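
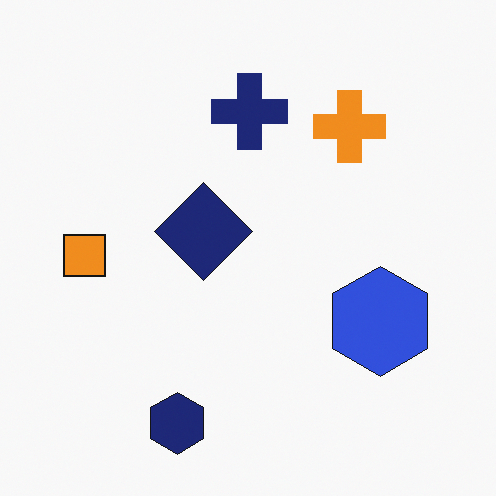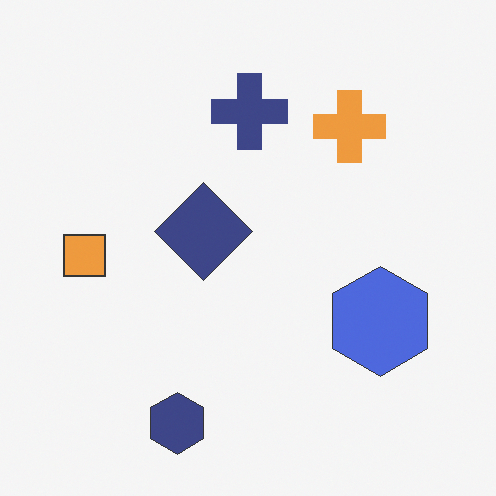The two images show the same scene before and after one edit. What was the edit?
Given slightly reduced contrast.

Tones are pushed toward mid-grey across the whole image — a global contrast change.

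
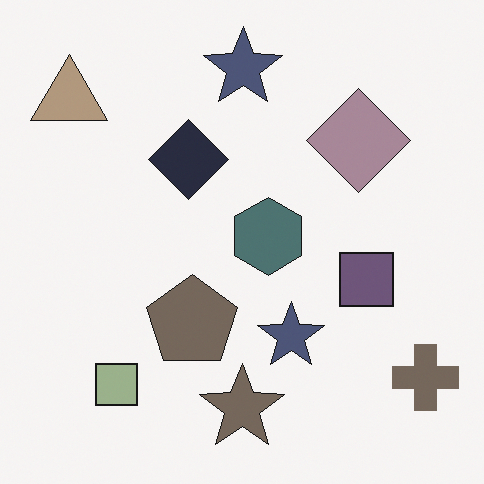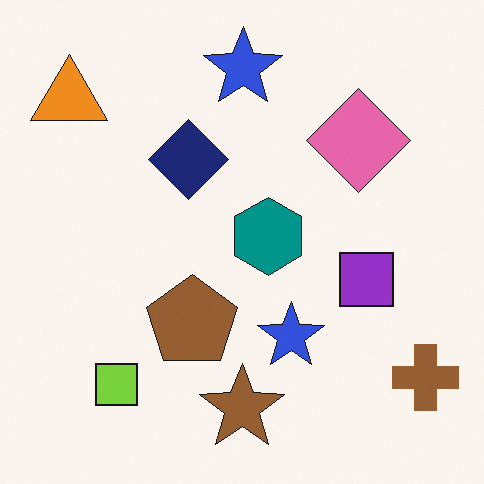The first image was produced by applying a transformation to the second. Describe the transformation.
The first image is the second made much more muted (saturation change).

All colors are more muted and greyish — a global saturation change.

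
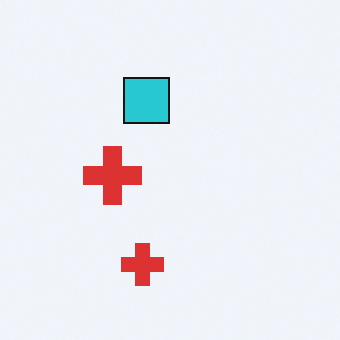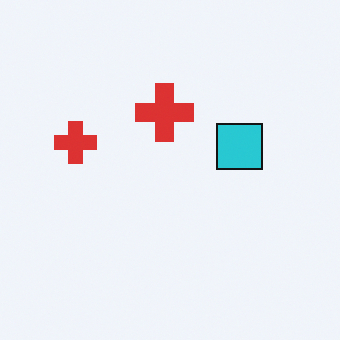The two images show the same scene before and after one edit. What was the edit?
The second image is the first rotated 90° clockwise.

The cyan square sits in the top of the first image and the right of the second — consistent with a whole-image 90° clockwise rotation.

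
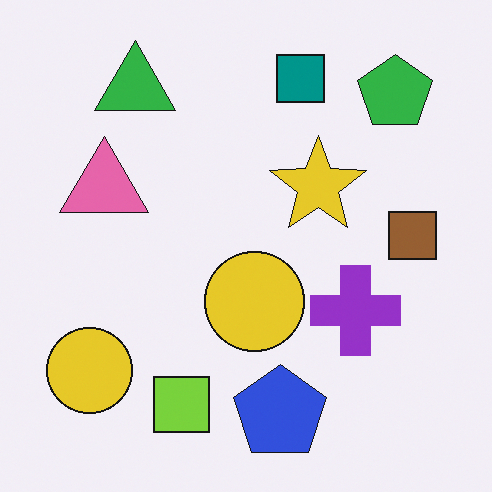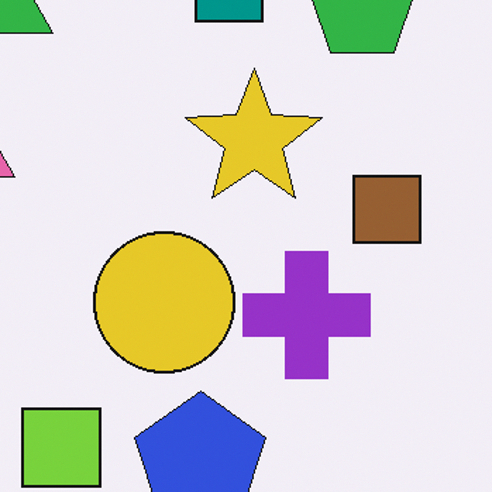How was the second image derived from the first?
The second image is the first cropped to a modestly smaller region and rescaled.

The visible shapes are larger and the field of view is narrower; shapes near the original edges may be partly or wholly outside the frame — a crop-and-rescale.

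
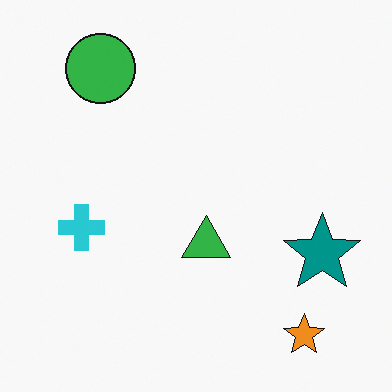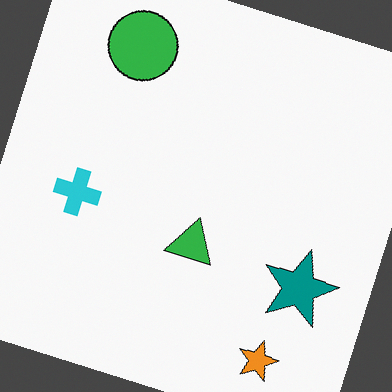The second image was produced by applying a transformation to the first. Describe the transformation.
The image was rotated clockwise by a moderate amount.

Every shape is tilted by the same angle and the image corners show triangular fill wedges — a whole-image rotation by a non-right angle.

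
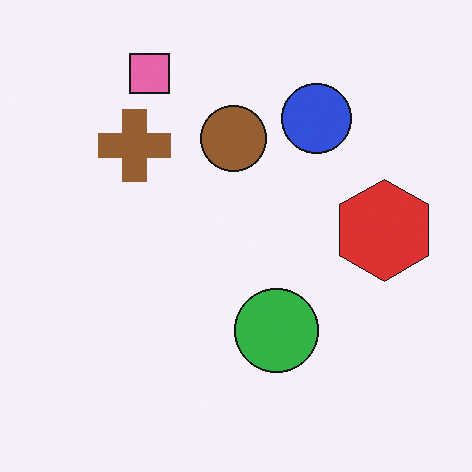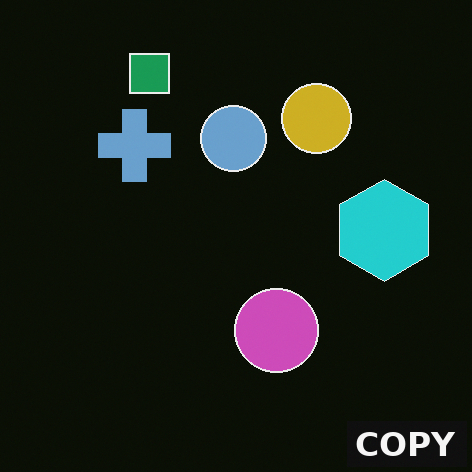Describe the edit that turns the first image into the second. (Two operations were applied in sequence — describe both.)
The transformation is: color-inverted (negative), then watermarked with the text "COPY" in the lower-right corner.

The light background has become dark and every shape's color is its complement — a photographic negative. A dark label reading "COPY" appears in the lower-right corner.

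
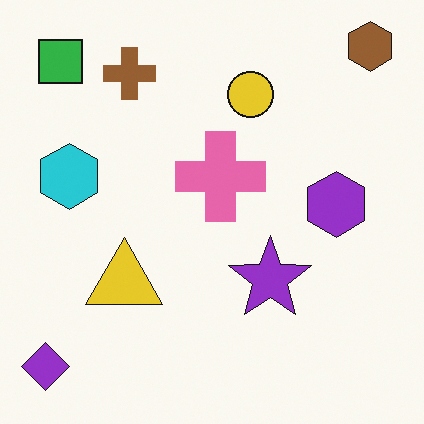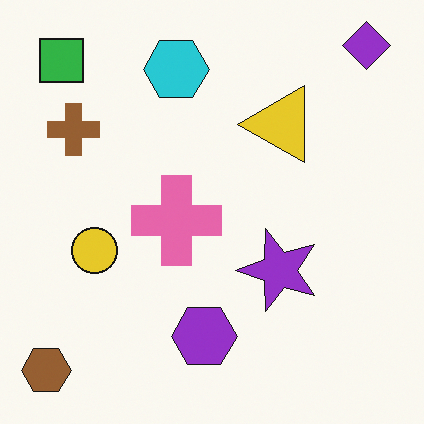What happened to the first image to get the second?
This is the original image transposed (reflected across the top-left ↔ bottom-right diagonal).

Shapes have swapped their row and column positions — what was in the top-right is now in the bottom-left — a diagonal reflection.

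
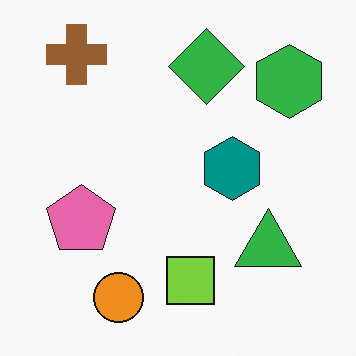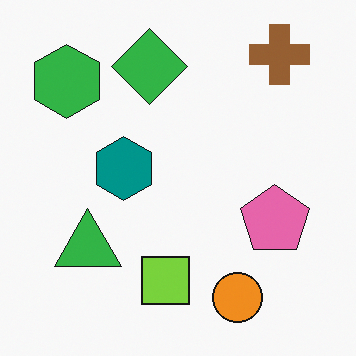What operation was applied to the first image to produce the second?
It was flipped horizontally (left ↔ right).

The green hexagon is in the top-right of the first image and the top-left of the second — shapes on opposite sides of the vertical midline have swapped in a mirror flip.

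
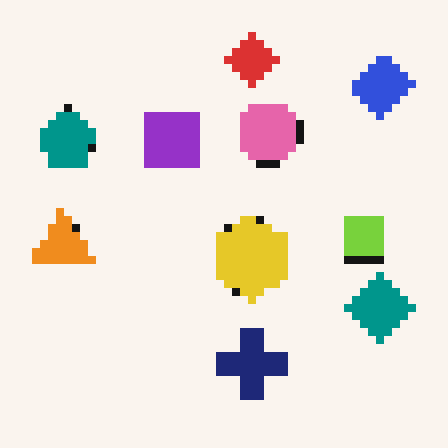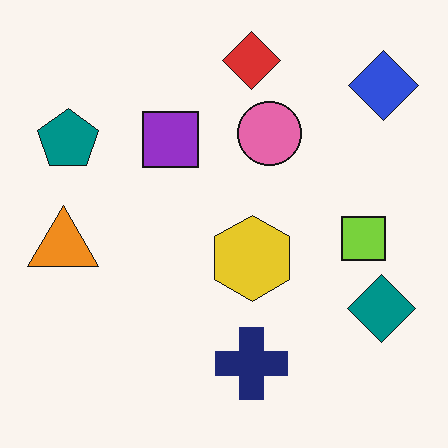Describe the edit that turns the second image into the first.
It was pixelated into visible square blocks.

Shapes are reduced to large square blocks; fine edges and outlines are lost — a downscale-then-upscale (mosaic) effect.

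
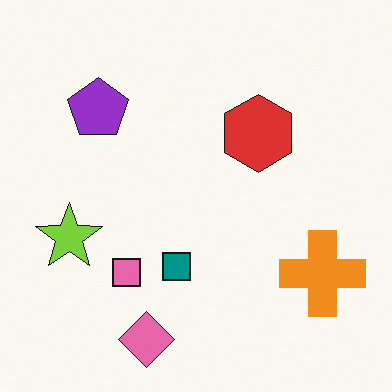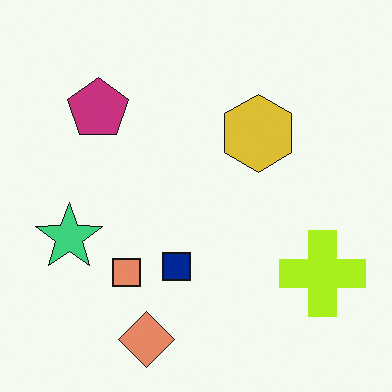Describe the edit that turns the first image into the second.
It was hue-shifted by a small amount.

Every shape's color has rotated by the same amount around the hue wheel — a uniform hue shift.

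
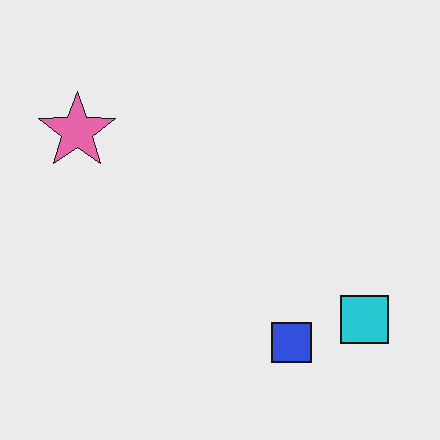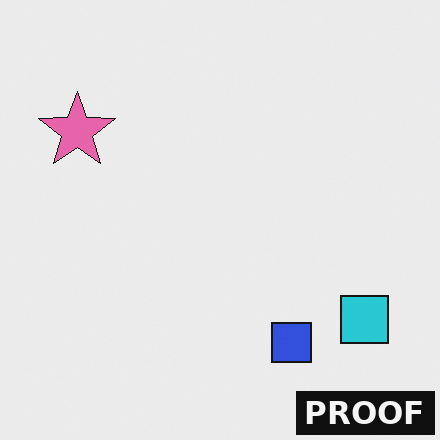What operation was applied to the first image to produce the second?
The image was watermarked with the text "PROOF" in the lower-right corner.

A dark label reading "PROOF" appears in the lower-right corner.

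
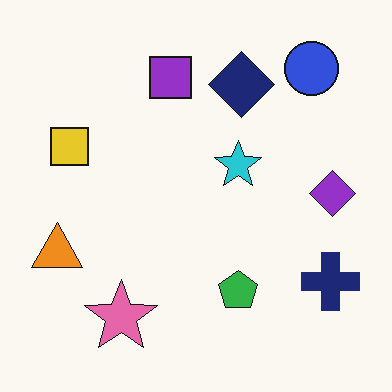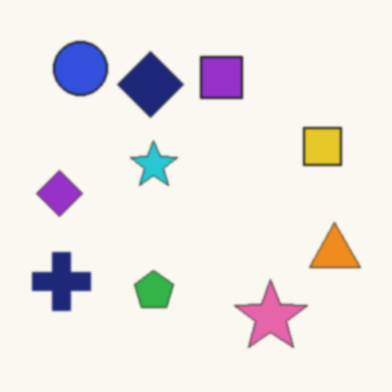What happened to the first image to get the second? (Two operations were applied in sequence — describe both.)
Flipped horizontally (left ↔ right), then lightly blurred.

The orange triangle is in the left of the first image and the right of the second — shapes on opposite sides of the vertical midline have swapped in a mirror flip. Shape edges and outlines are uniformly softened across the whole image.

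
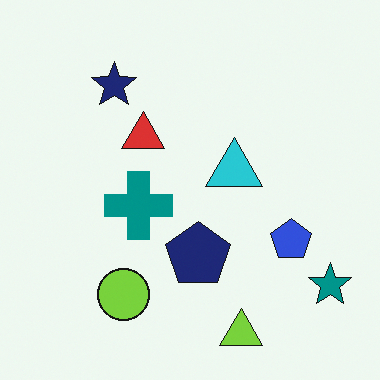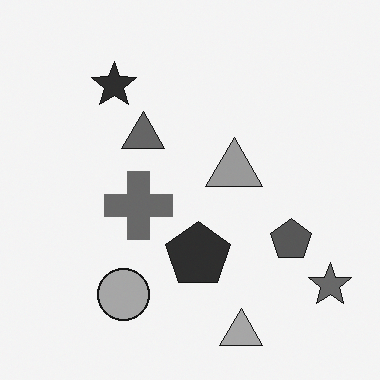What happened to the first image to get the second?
The second image is the first converted to grayscale.

All color is removed — every shape is now a shade of grey.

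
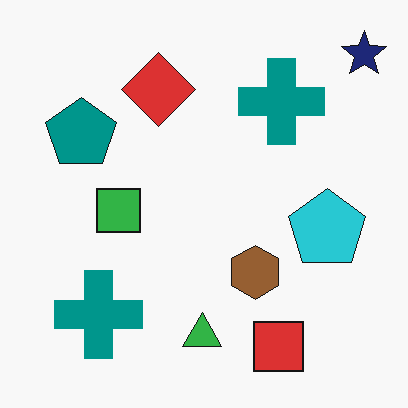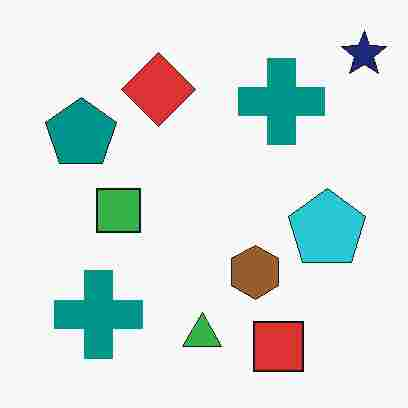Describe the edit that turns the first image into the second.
The transformation is: heavily JPEG-compressed with obvious blocking artifacts.

Blocky 8×8 compression artifacts appear around shape edges and the flat background shows ringing — characteristic JPEG degradation.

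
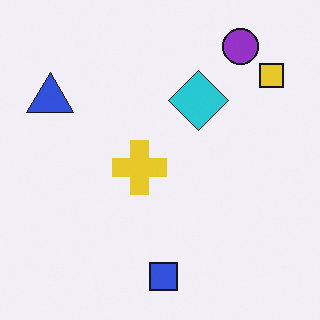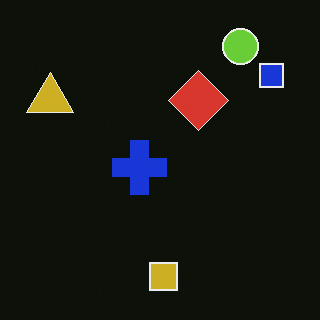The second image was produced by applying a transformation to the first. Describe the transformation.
This is the original image color-inverted (negative).

The light background has become dark and every shape's color is its complement — a photographic negative.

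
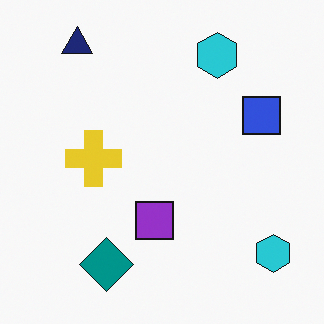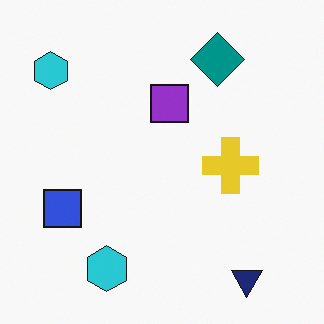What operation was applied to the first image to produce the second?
The transformation is: rotated 180°.

The navy triangle sits in the top-left of the first image and the bottom-right of the second — consistent with a whole-image 180° rotation.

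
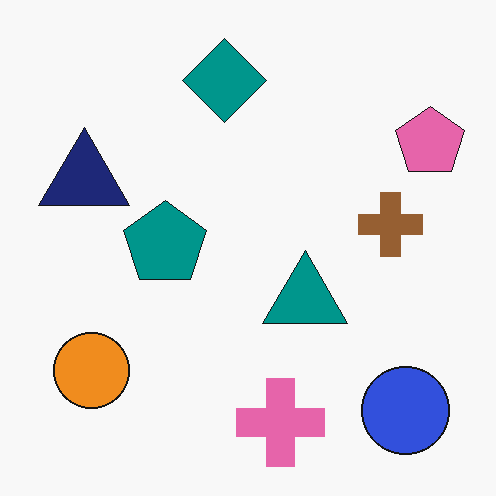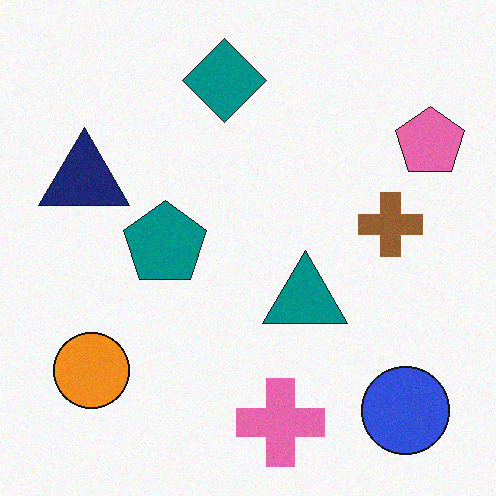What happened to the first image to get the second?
It was degraded with a light layer of grain.

Random speckle covers the whole image, including the flat background.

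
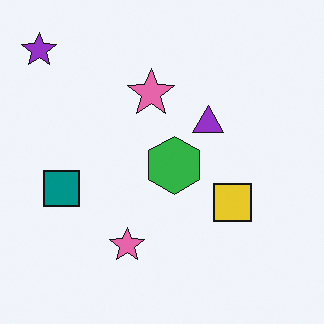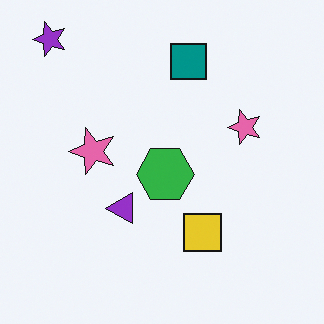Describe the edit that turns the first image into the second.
The second image is the first transposed (reflected across the top-left ↔ bottom-right diagonal).

Shapes have swapped their row and column positions — what was in the top-right is now in the bottom-left — a diagonal reflection.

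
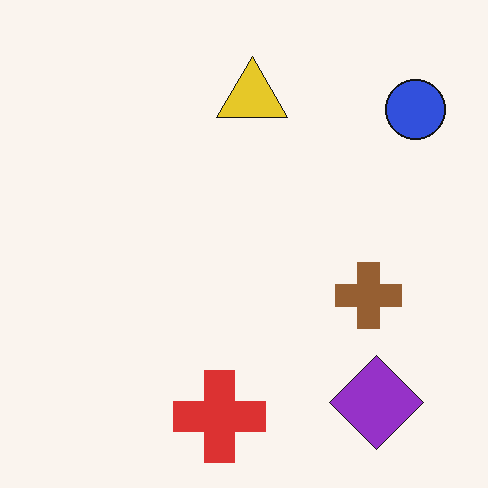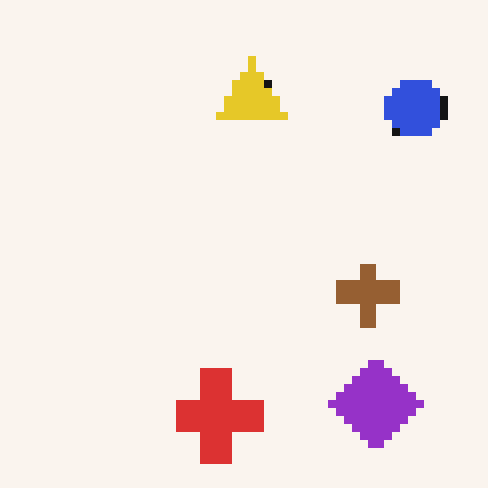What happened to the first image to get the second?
This is the original image moderately pixelated.

Shapes are reduced to large square blocks; fine edges and outlines are lost — a downscale-then-upscale (mosaic) effect.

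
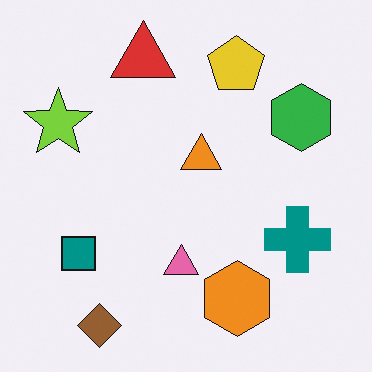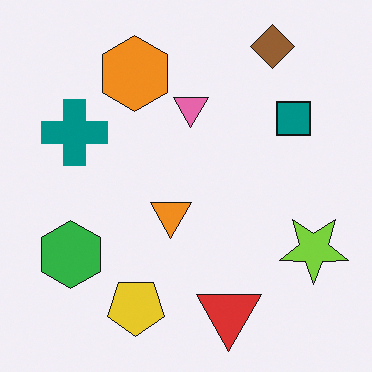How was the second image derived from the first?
The transformation is: rotated 180°.

The brown diamond sits in the bottom-left of the first image and the top-right of the second — consistent with a whole-image 180° rotation.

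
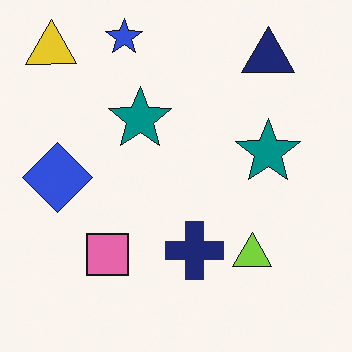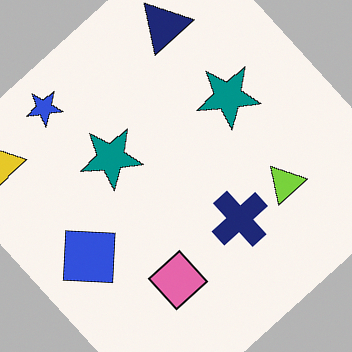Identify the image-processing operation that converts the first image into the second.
It was rotated counter-clockwise by a large amount — several tens of degrees.

Every shape is tilted by the same angle and the image corners show triangular fill wedges — a whole-image rotation by a non-right angle.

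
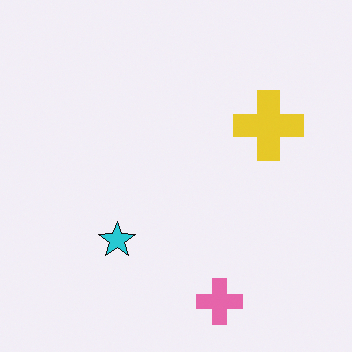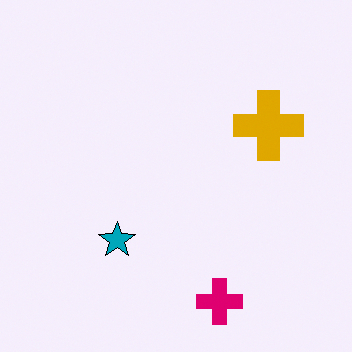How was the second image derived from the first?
The image was given much higher contrast.

Tones are pushed away from mid-grey across the whole image — a global contrast change.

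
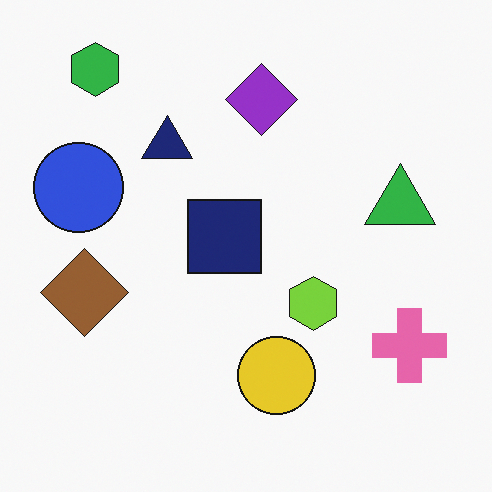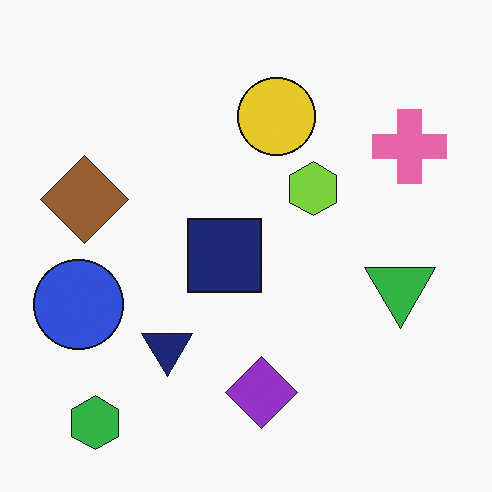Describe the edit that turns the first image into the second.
The image was flipped vertically (top ↔ bottom).

The green hexagon is in the top-left of the first image and the bottom-left of the second — shapes on opposite sides of the horizontal midline have swapped in a mirror flip.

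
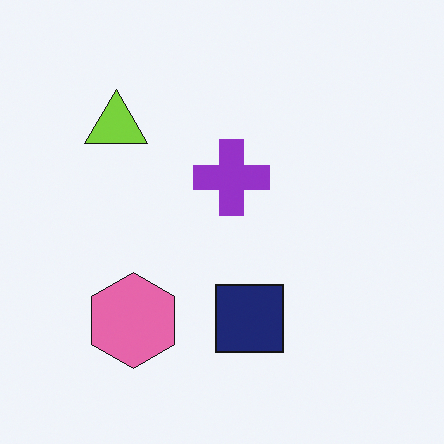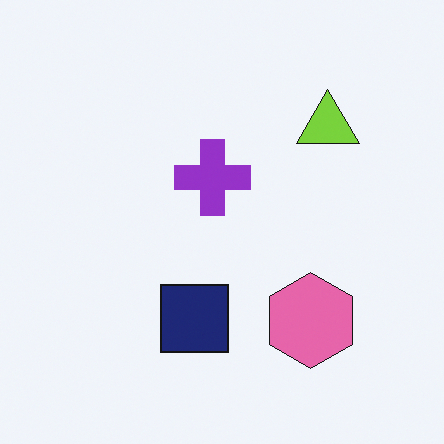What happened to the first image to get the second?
The image was flipped horizontally (left ↔ right).

The lime triangle is in the top-left of the first image and the top-right of the second — shapes on opposite sides of the vertical midline have swapped in a mirror flip.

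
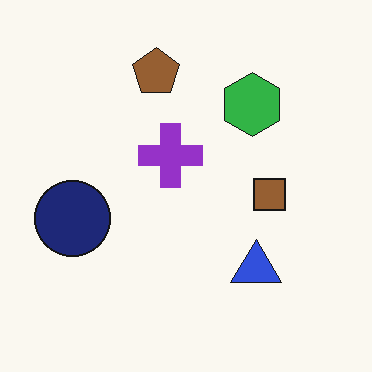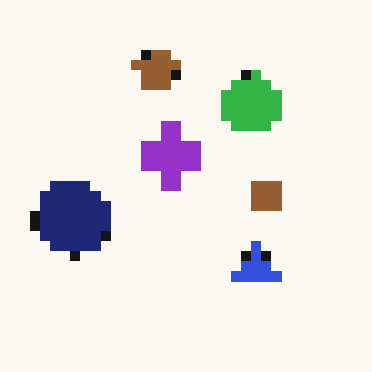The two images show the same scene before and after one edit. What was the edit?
It was coarsely pixelated.

Shapes are reduced to large square blocks; fine edges and outlines are lost — a downscale-then-upscale (mosaic) effect.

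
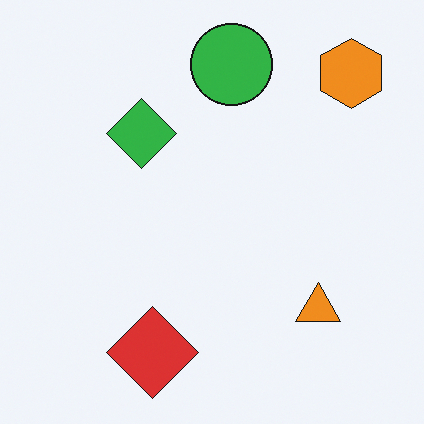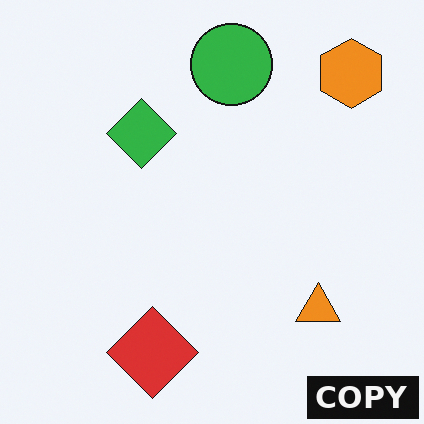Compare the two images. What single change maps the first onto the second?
The image was watermarked with the text "COPY" in the lower-right corner.

A dark label reading "COPY" appears in the lower-right corner.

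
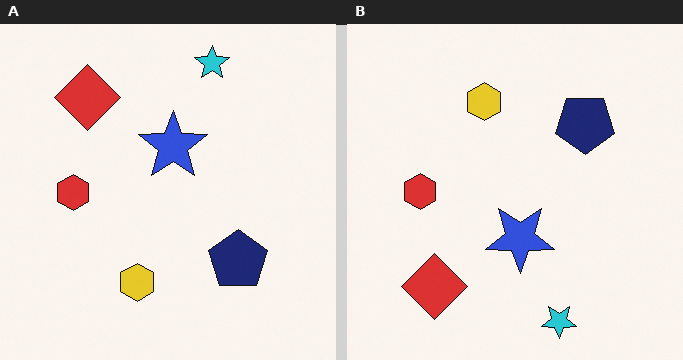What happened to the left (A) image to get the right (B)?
The image was flipped vertically (top ↔ bottom).

The cyan star is in the top of the left (A) image and the bottom of the right (B) — shapes on opposite sides of the horizontal midline have swapped in a mirror flip.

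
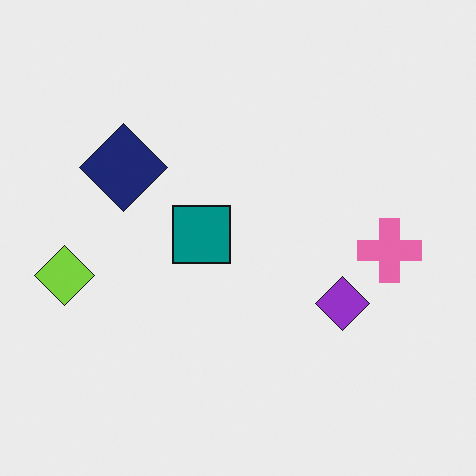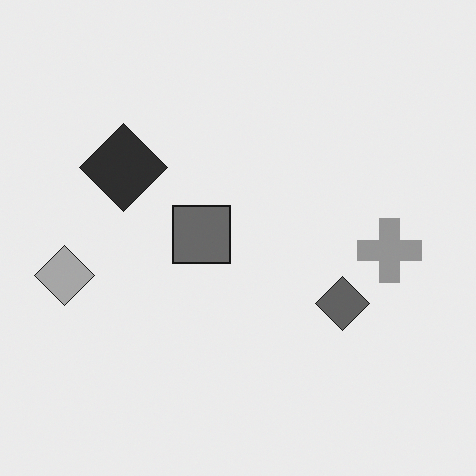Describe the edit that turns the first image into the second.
Converted to grayscale.

All color is removed — every shape is now a shade of grey.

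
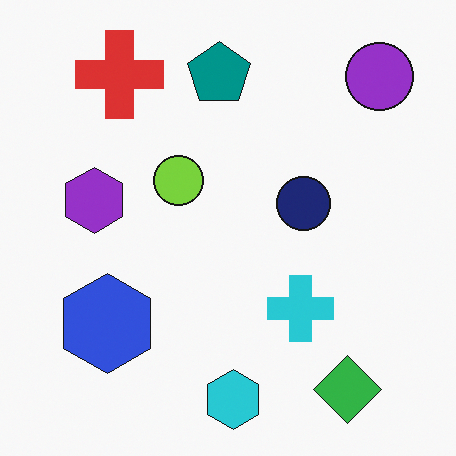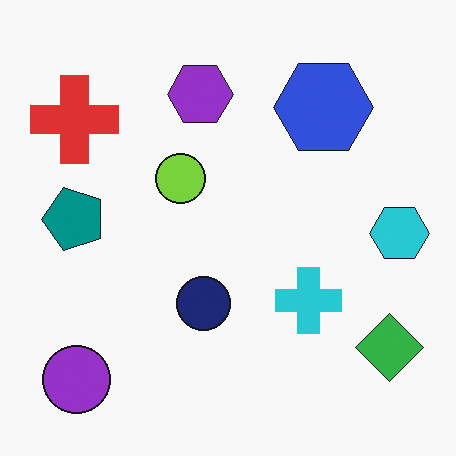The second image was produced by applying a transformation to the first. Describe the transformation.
Transposed (reflected across the top-left ↔ bottom-right diagonal).

Shapes have swapped their row and column positions — what was in the top-right is now in the bottom-left — a diagonal reflection.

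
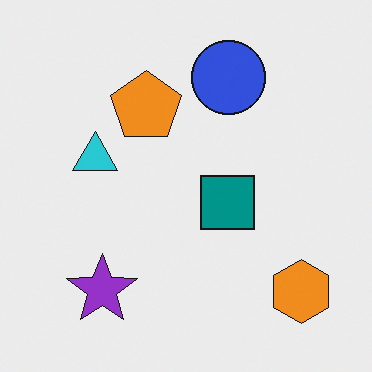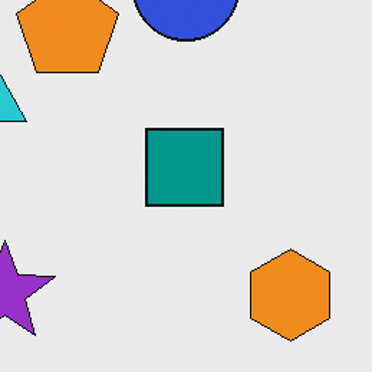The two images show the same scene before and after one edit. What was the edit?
Cropped to a modestly smaller region and rescaled.

The visible shapes are larger and the field of view is narrower; shapes near the original edges may be partly or wholly outside the frame — a crop-and-rescale.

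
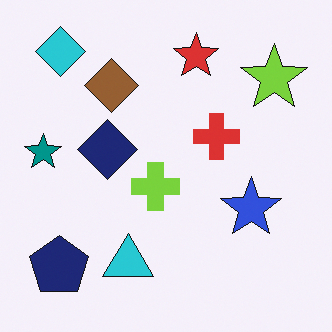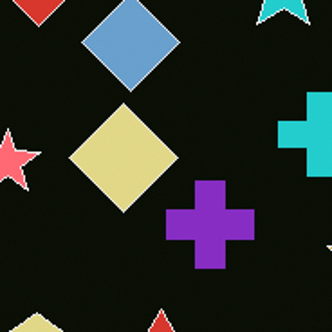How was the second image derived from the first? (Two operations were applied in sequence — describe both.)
The second image is the first cropped to a noticeably smaller region and rescaled, then color-inverted (negative).

The visible shapes are larger and the field of view is narrower; shapes near the original edges may be partly or wholly outside the frame — a crop-and-rescale. The light background has become dark and every shape's color is its complement — a photographic negative.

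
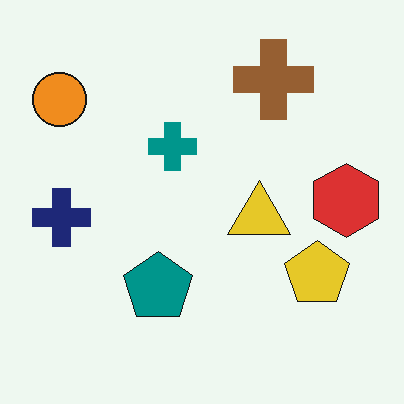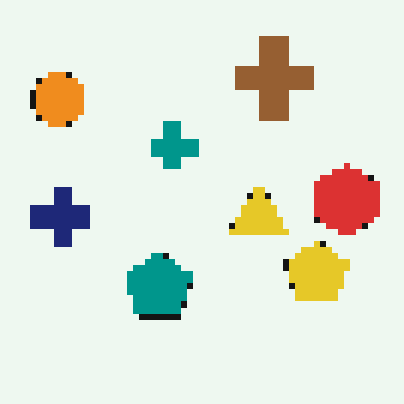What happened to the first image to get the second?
This is the original image moderately pixelated.

Shapes are reduced to large square blocks; fine edges and outlines are lost — a downscale-then-upscale (mosaic) effect.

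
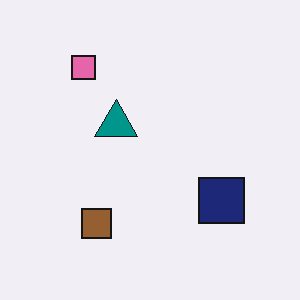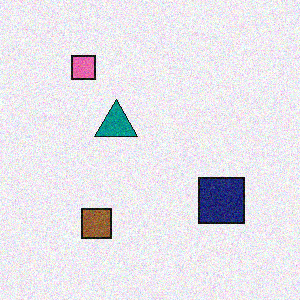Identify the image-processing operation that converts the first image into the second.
This is the original image degraded with moderate additive noise.

Random speckle covers the whole image, including the flat background.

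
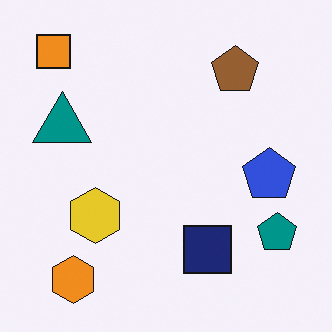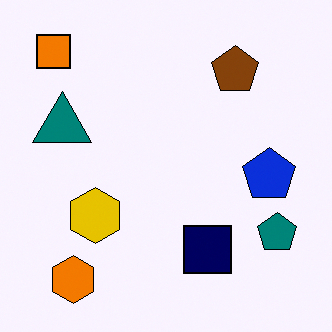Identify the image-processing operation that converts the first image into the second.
The second image is the first given slightly increased contrast.

Tones are pushed away from mid-grey across the whole image — a global contrast change.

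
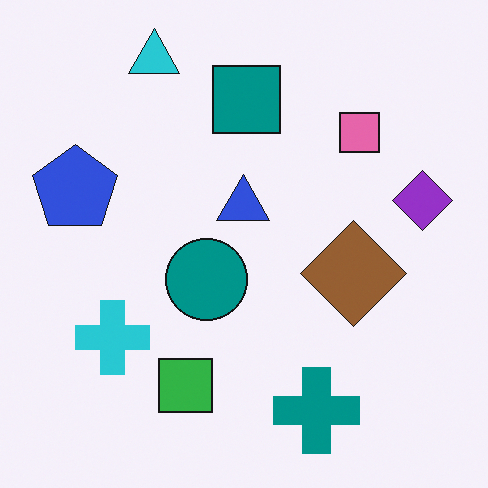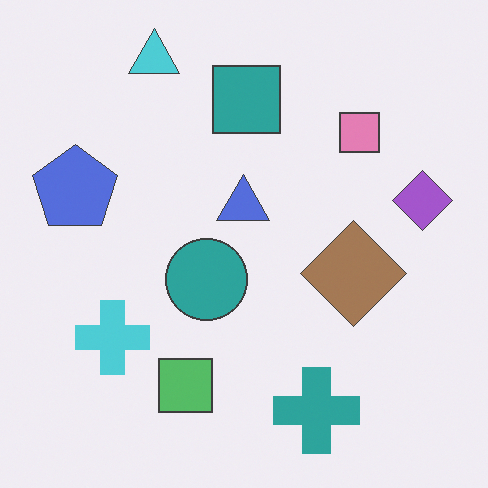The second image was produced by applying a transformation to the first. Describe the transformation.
It was given slightly reduced contrast.

Tones are pushed toward mid-grey across the whole image — a global contrast change.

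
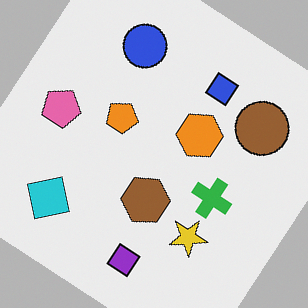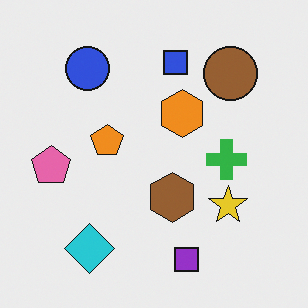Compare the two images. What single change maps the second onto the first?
This is the original image rotated clockwise by a large amount — several tens of degrees.

Every shape is tilted by the same angle and the image corners show triangular fill wedges — a whole-image rotation by a non-right angle.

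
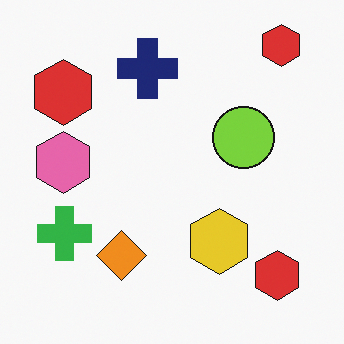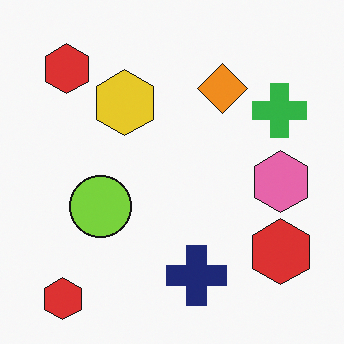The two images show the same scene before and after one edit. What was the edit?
The transformation is: rotated 180°.

The green cross sits in the bottom-left of the first image and the top-right of the second — consistent with a whole-image 180° rotation.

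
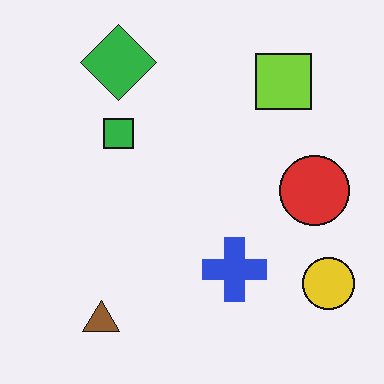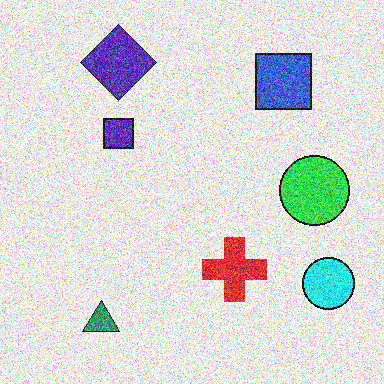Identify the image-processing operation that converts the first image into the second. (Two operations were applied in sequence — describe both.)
The image was hue-shifted by a moderate amount, then degraded with a thick layer of grain.

Every shape's color has rotated by the same amount around the hue wheel — a uniform hue shift. Random speckle covers the whole image, including the flat background.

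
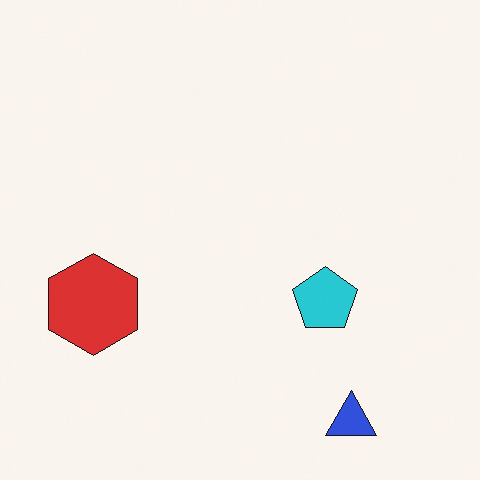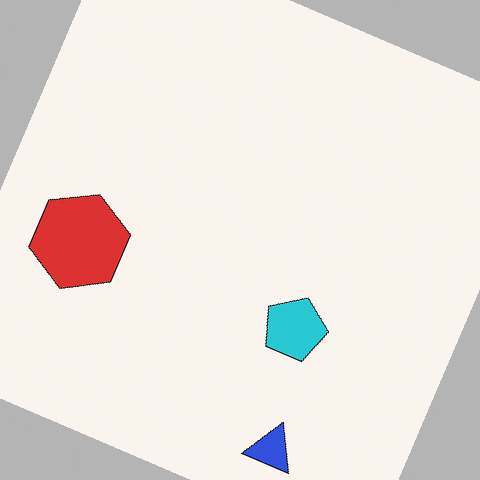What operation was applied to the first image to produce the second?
This is the original image rotated clockwise by a moderate amount.

Every shape is tilted by the same angle and the image corners show triangular fill wedges — a whole-image rotation by a non-right angle.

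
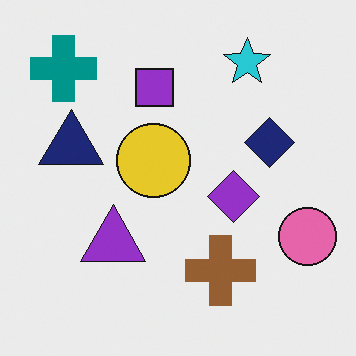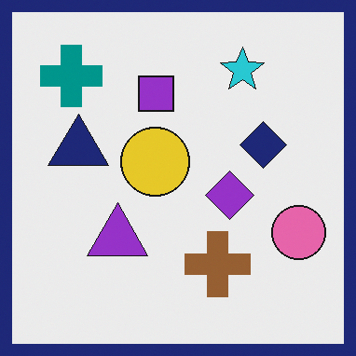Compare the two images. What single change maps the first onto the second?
This is the original image framed with a navy border.

A solid navy frame runs around the edge of the second image, with the content slightly shrunk inside it.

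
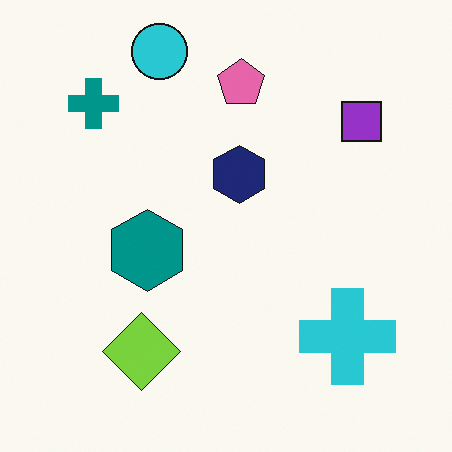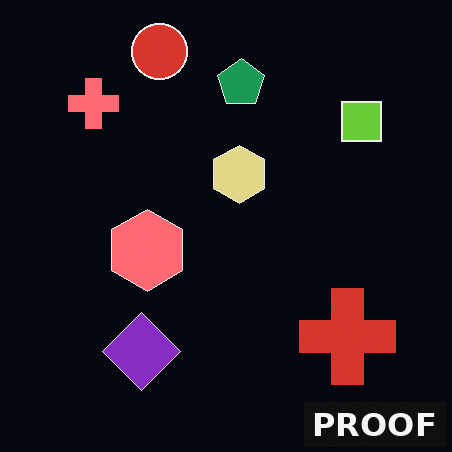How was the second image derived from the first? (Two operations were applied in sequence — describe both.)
The second image is the first color-inverted (negative), then watermarked with the text "PROOF" in the lower-right corner.

The light background has become dark and every shape's color is its complement — a photographic negative. A dark label reading "PROOF" appears in the lower-right corner.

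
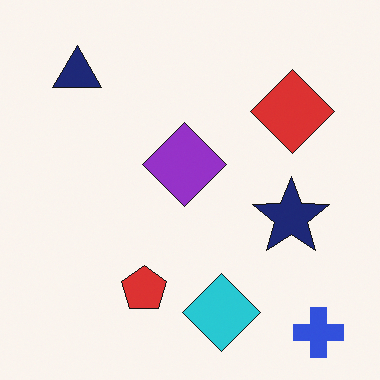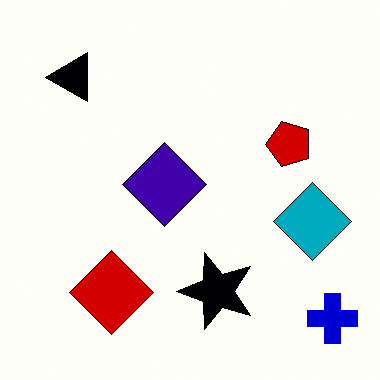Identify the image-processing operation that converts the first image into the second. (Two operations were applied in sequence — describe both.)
It was given much higher contrast, then transposed (reflected across the top-left ↔ bottom-right diagonal).

Tones are pushed away from mid-grey across the whole image — a global contrast change. Shapes have swapped their row and column positions — what was in the top-right is now in the bottom-left — a diagonal reflection.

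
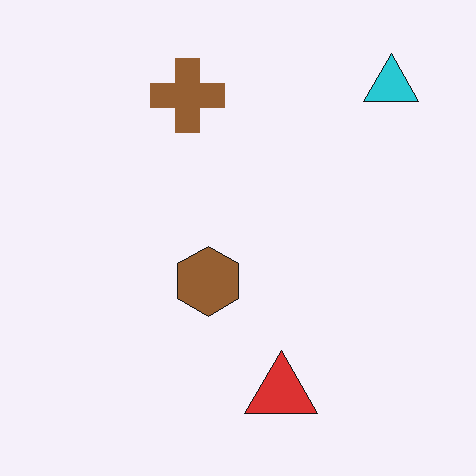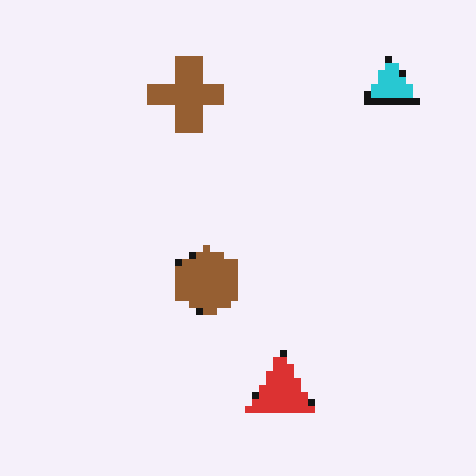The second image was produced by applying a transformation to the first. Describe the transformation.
This is the original image moderately pixelated.

Shapes are reduced to large square blocks; fine edges and outlines are lost — a downscale-then-upscale (mosaic) effect.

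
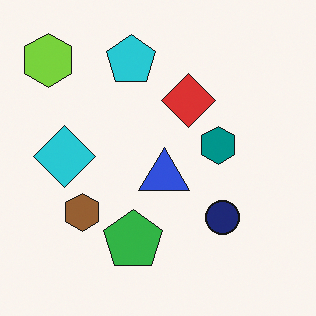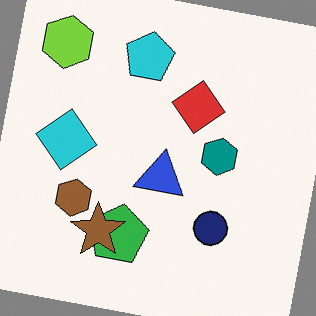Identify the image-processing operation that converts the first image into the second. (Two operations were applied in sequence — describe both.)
Rotated clockwise by a few degrees, then overlaid with an additional brown star.

Every shape is tilted by the same angle and the image corners show triangular fill wedges — a whole-image rotation by a non-right angle. A brown star appears in the second image that is absent from the first.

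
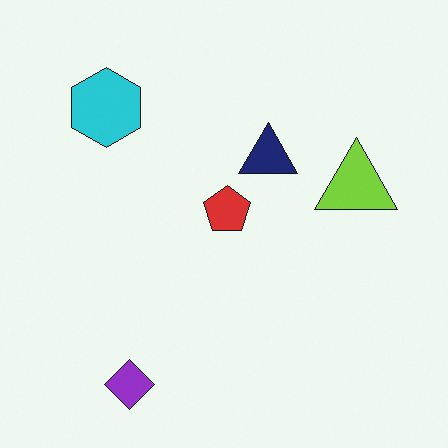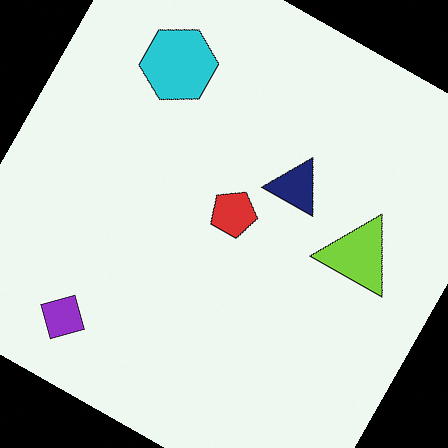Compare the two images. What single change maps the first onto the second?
This is the original image rotated clockwise by a clearly visible amount.

Every shape is tilted by the same angle and the image corners show triangular fill wedges — a whole-image rotation by a non-right angle.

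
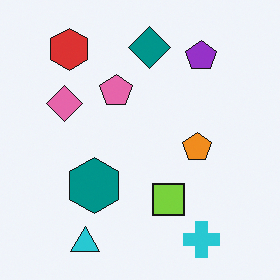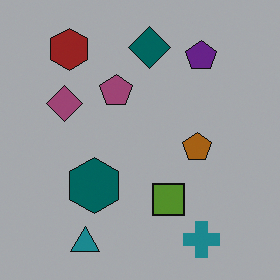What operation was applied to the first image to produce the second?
This is the original image noticeably darkened.

Every pixel — background and shapes alike — is uniformly darkened.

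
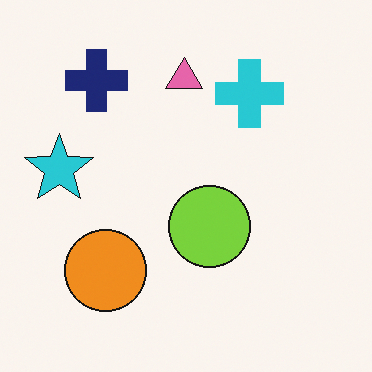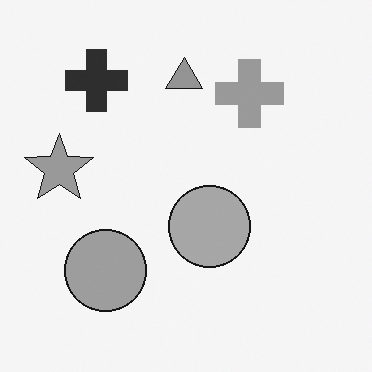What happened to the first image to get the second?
It was converted to grayscale.

All color is removed — every shape is now a shade of grey.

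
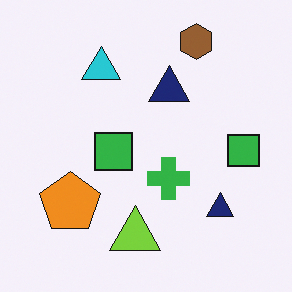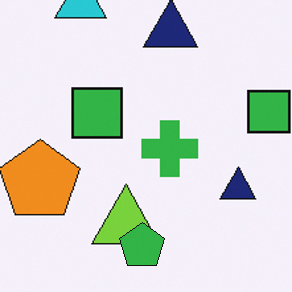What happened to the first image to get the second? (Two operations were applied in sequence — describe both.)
The second image is the first cropped slightly and scaled back up, then overlaid with an additional green pentagon.

The visible shapes are larger and the field of view is narrower; shapes near the original edges may be partly or wholly outside the frame — a crop-and-rescale. A green pentagon appears in the second image that is absent from the first.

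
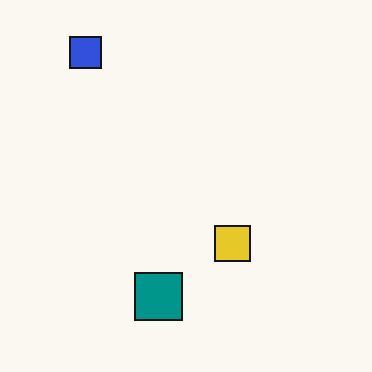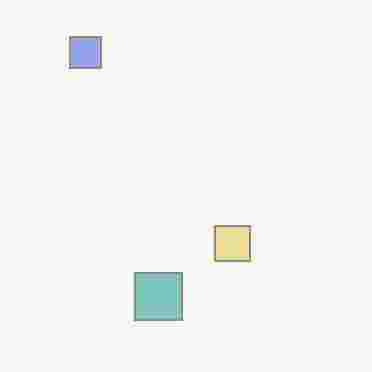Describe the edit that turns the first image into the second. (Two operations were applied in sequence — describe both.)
The second image is the first washed out (contrast reduced), then degraded with heavy JPEG compression.

Tones are pushed toward mid-grey across the whole image — a global contrast change. Blocky 8×8 compression artifacts appear around shape edges and the flat background shows ringing — characteristic JPEG degradation.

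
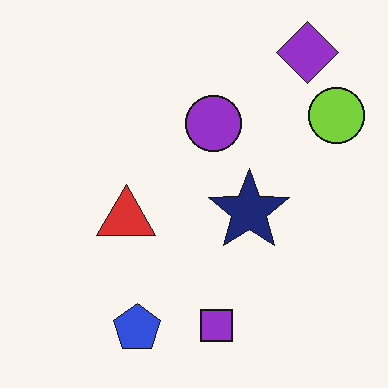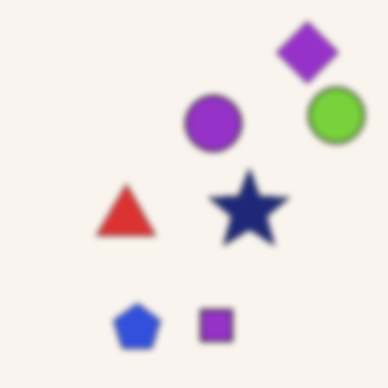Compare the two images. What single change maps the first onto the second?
Noticeably gaussian-blurred.

Shape edges and outlines are uniformly softened across the whole image.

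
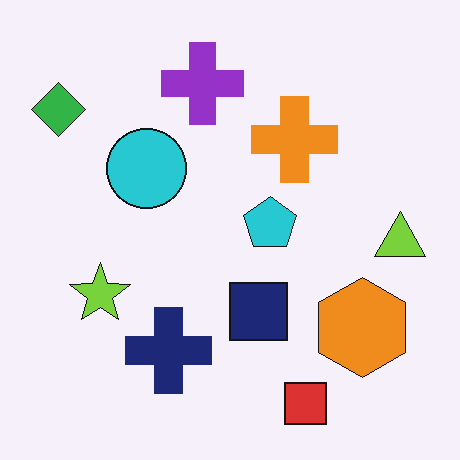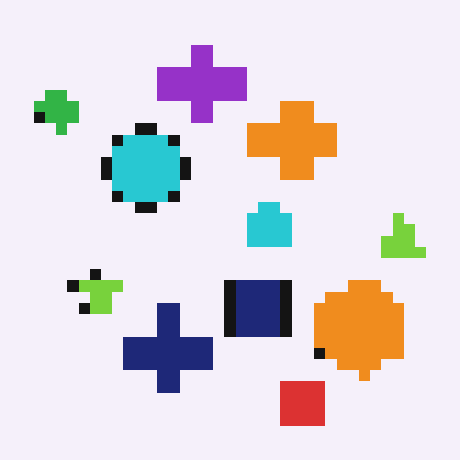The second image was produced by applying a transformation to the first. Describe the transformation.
This is the original image heavily pixelated into large blocks.

Shapes are reduced to large square blocks; fine edges and outlines are lost — a downscale-then-upscale (mosaic) effect.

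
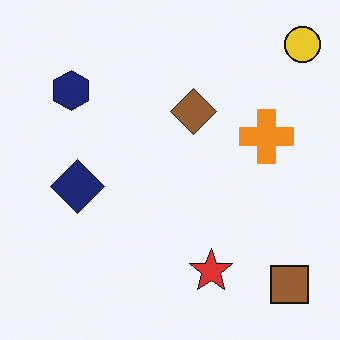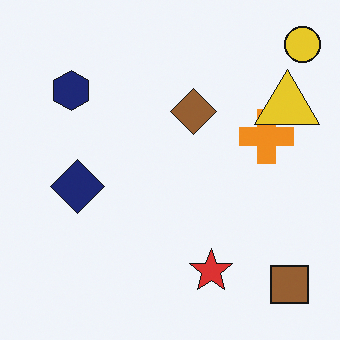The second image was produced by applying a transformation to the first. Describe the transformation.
Overlaid with an additional yellow triangle.

A yellow triangle appears in the second image that is absent from the first.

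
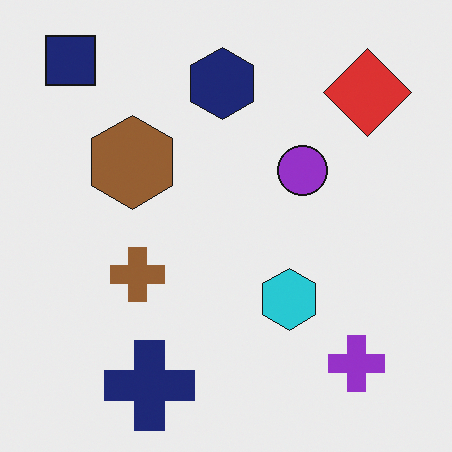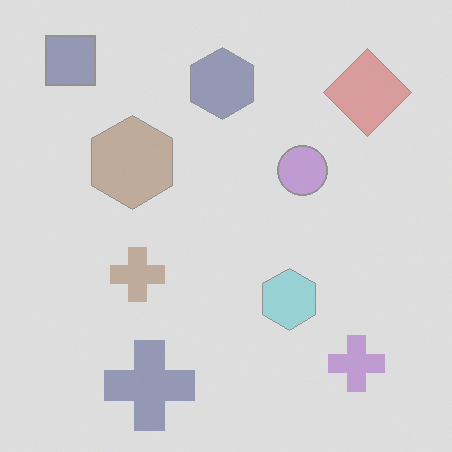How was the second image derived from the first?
Given much lower contrast.

Tones are pushed toward mid-grey across the whole image — a global contrast change.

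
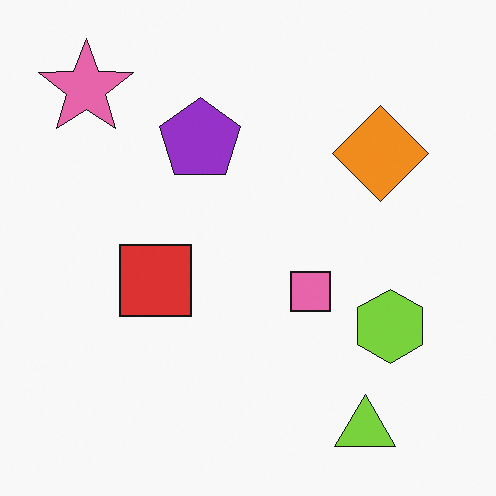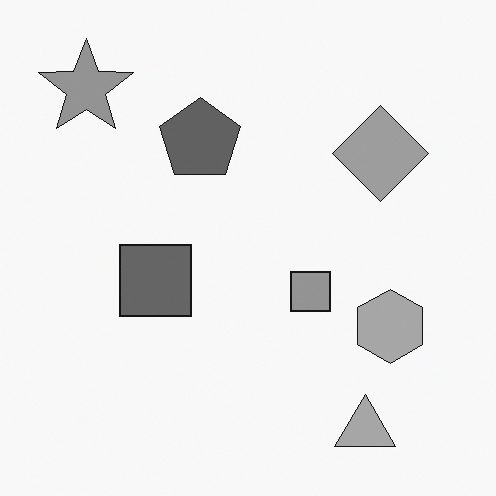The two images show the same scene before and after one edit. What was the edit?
This is the original image converted to grayscale.

All color is removed — every shape is now a shade of grey.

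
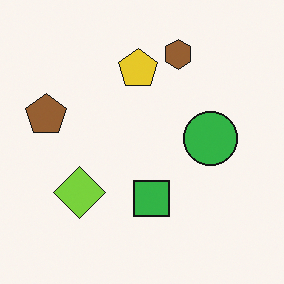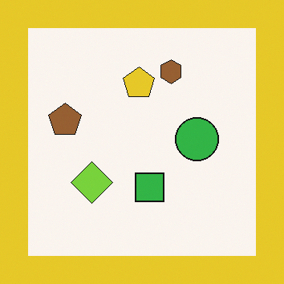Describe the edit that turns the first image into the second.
This is the original image framed with a yellow border.

A solid yellow frame runs around the edge of the second image, with the content slightly shrunk inside it.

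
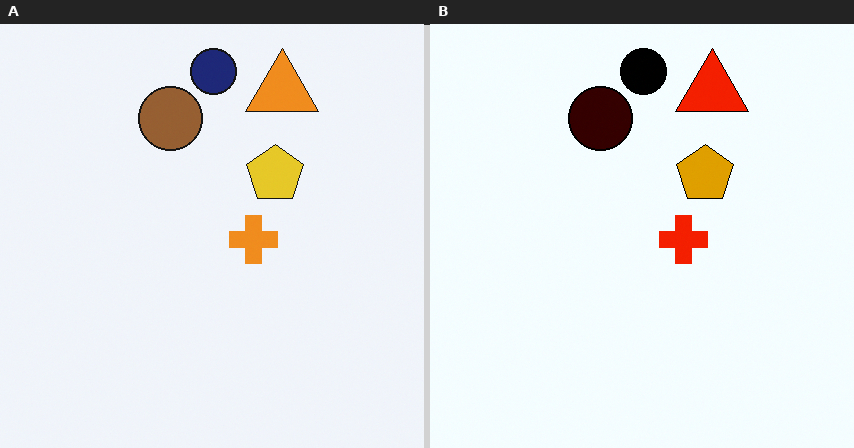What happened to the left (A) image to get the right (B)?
The transformation is: boosted in contrast.

Tones are pushed away from mid-grey across the whole image — a global contrast change.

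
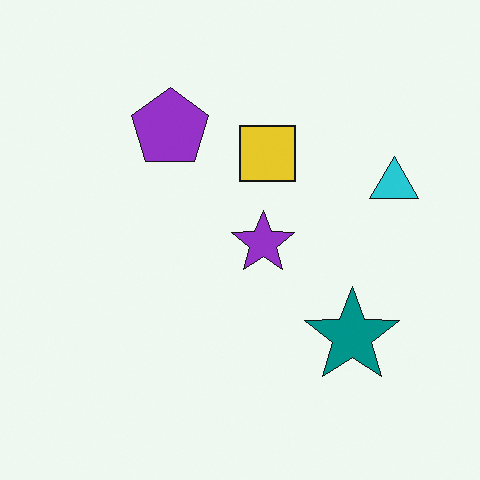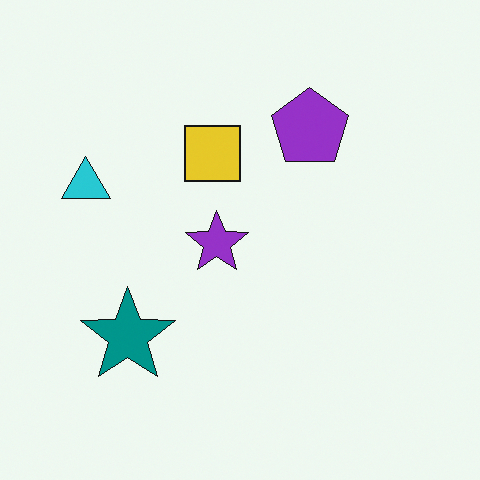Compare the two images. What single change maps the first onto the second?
This is the original image flipped horizontally (left ↔ right).

The cyan triangle is in the right of the first image and the left of the second — shapes on opposite sides of the vertical midline have swapped in a mirror flip.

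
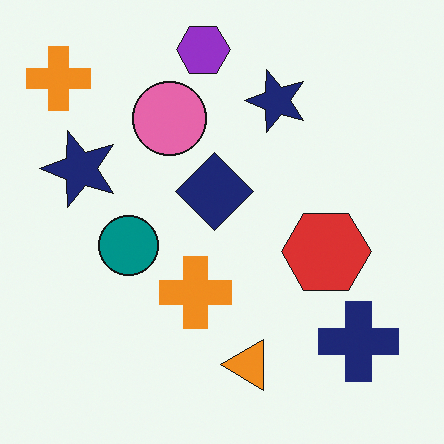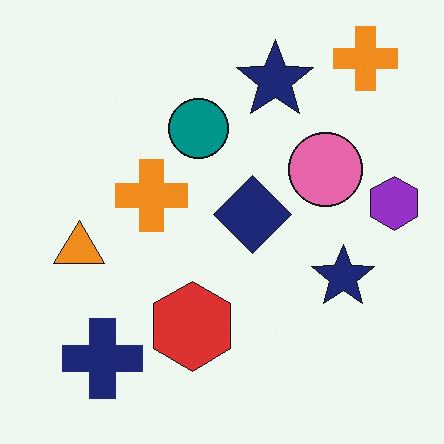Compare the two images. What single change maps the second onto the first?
The transformation is: rotated 90° counter-clockwise.

The navy cross sits in the bottom-left of the second image and the bottom-right of the first — consistent with a whole-image 90° counter-clockwise rotation.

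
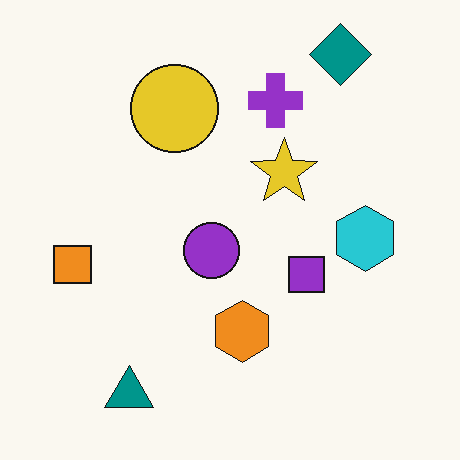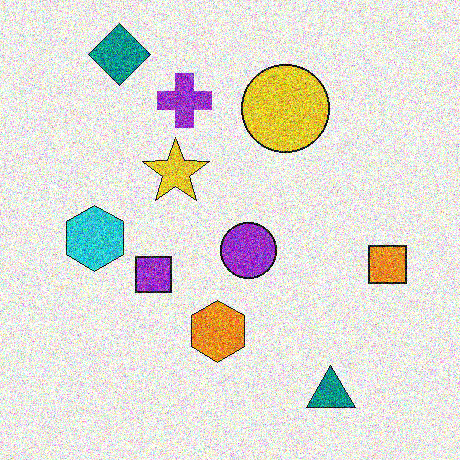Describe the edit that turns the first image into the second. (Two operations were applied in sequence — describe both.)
The transformation is: flipped horizontally (left ↔ right), then degraded with strong gaussian noise.

The orange square is in the left of the first image and the right of the second — shapes on opposite sides of the vertical midline have swapped in a mirror flip. Random speckle covers the whole image, including the flat background.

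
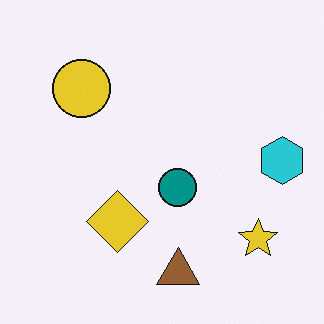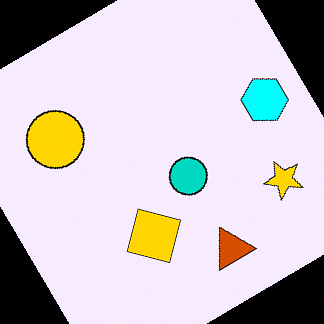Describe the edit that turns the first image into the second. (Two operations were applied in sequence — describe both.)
The image was rotated counter-clockwise by a large amount — several tens of degrees, then heavily oversaturated.

Every shape is tilted by the same angle and the image corners show triangular fill wedges — a whole-image rotation by a non-right angle. All colors are more vivid — a global saturation change.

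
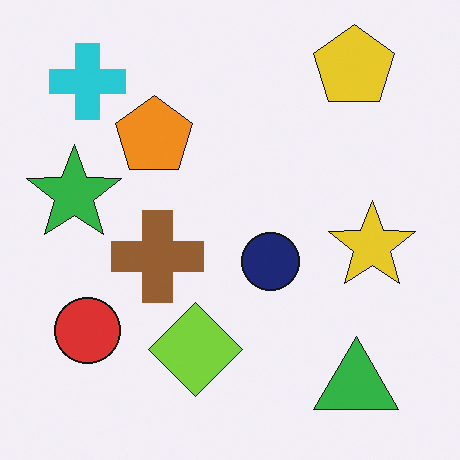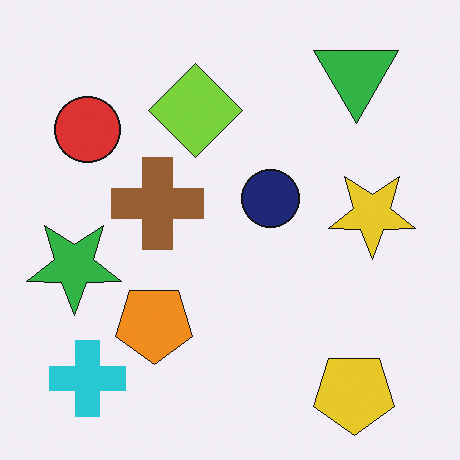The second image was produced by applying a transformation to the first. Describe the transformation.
Flipped vertically (top ↔ bottom).

The yellow pentagon is in the top-right of the first image and the bottom-right of the second — shapes on opposite sides of the horizontal midline have swapped in a mirror flip.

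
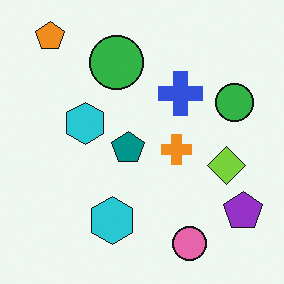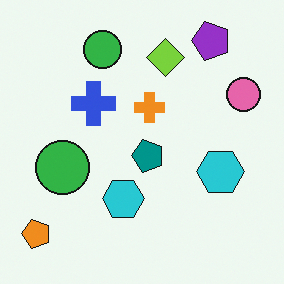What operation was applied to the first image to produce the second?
The second image is the first rotated 90° counter-clockwise.

The orange pentagon sits in the top-left of the first image and the bottom-left of the second — consistent with a whole-image 90° counter-clockwise rotation.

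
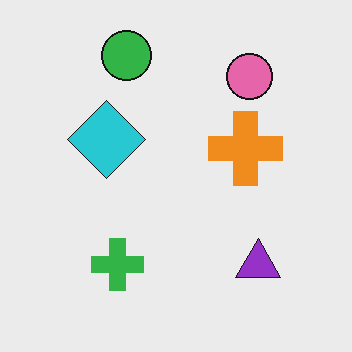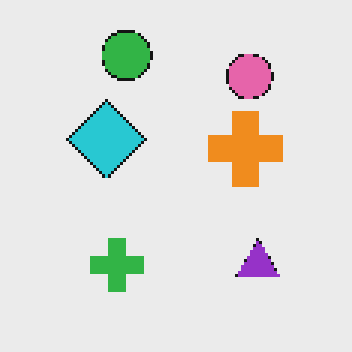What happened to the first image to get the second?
The image was lightly pixelated (a mild mosaic effect).

Shapes are reduced to large square blocks; fine edges and outlines are lost — a downscale-then-upscale (mosaic) effect.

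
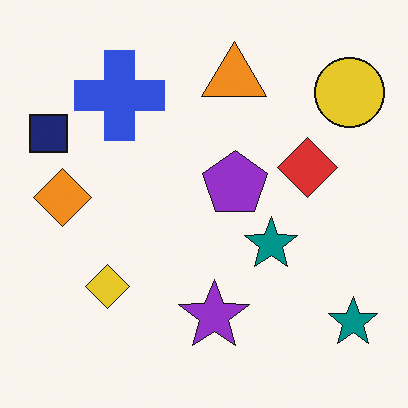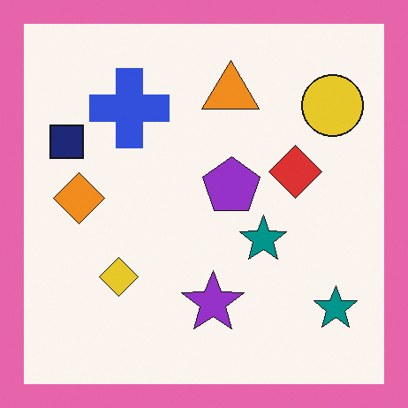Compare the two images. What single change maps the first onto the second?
This is the original image framed with a pink border.

A solid pink frame runs around the edge of the second image, with the content slightly shrunk inside it.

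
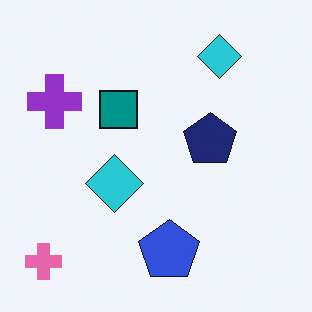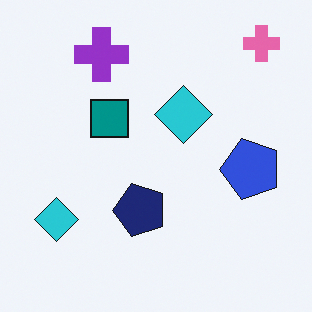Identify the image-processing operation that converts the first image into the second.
The transformation is: transposed (reflected across the top-left ↔ bottom-right diagonal).

Shapes have swapped their row and column positions — what was in the top-right is now in the bottom-left — a diagonal reflection.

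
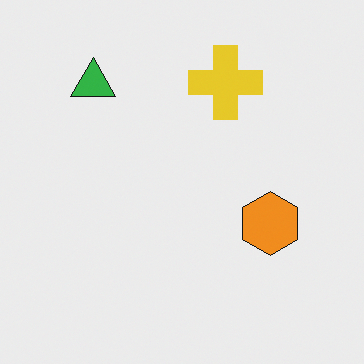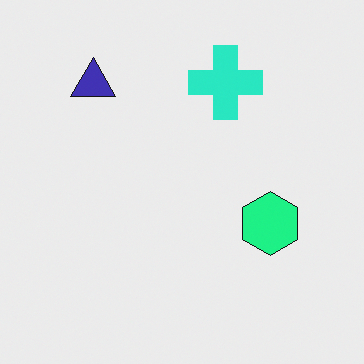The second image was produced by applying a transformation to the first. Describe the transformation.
Hue-shifted through roughly a third of the color wheel.

Every shape's color has rotated by the same amount around the hue wheel — a uniform hue shift.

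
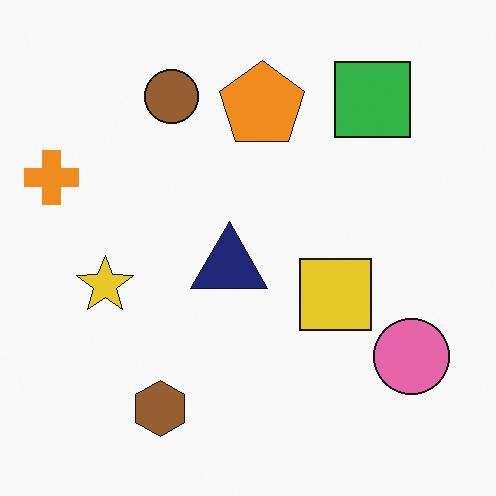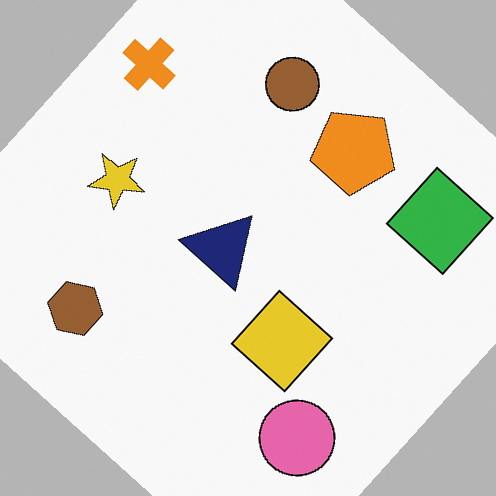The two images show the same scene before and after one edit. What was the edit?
Rotated clockwise by a large amount — several tens of degrees.

Every shape is tilted by the same angle and the image corners show triangular fill wedges — a whole-image rotation by a non-right angle.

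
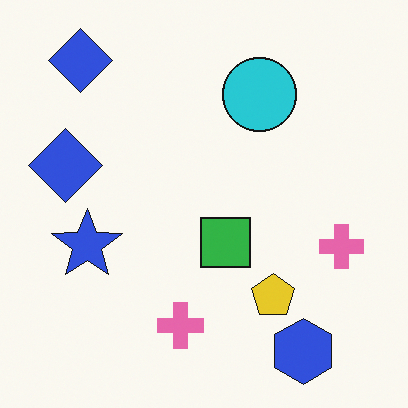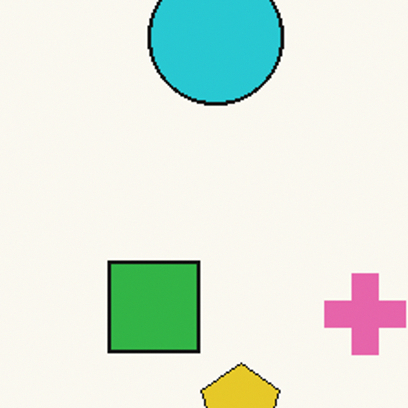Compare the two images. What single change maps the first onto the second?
The image was cropped tightly and scaled back up.

The visible shapes are larger and the field of view is narrower; shapes near the original edges may be partly or wholly outside the frame — a crop-and-rescale.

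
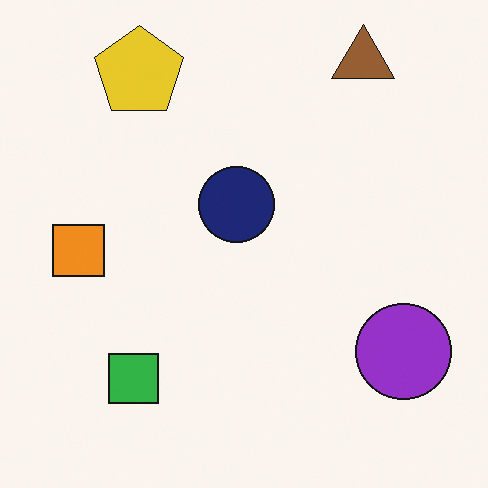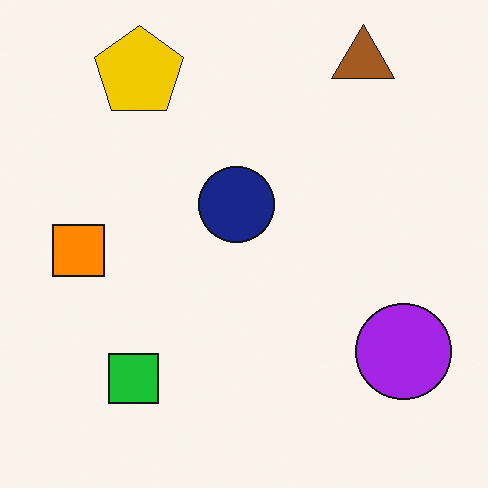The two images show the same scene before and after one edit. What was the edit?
The transformation is: slightly oversaturated.

All colors are more vivid — a global saturation change.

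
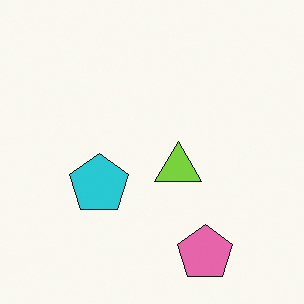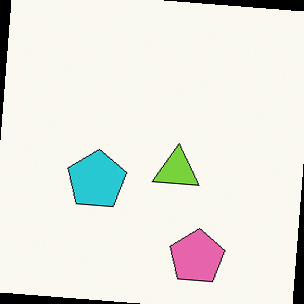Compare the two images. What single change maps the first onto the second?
Rotated clockwise by a slight angle.

Every shape is tilted by the same angle and the image corners show triangular fill wedges — a whole-image rotation by a non-right angle.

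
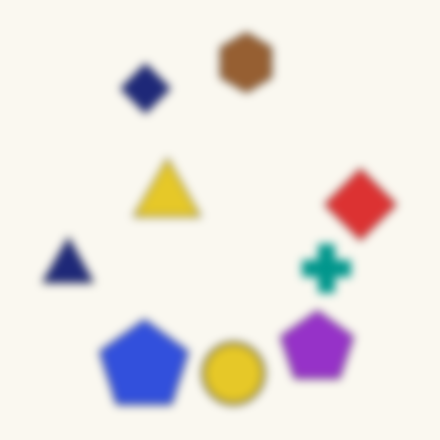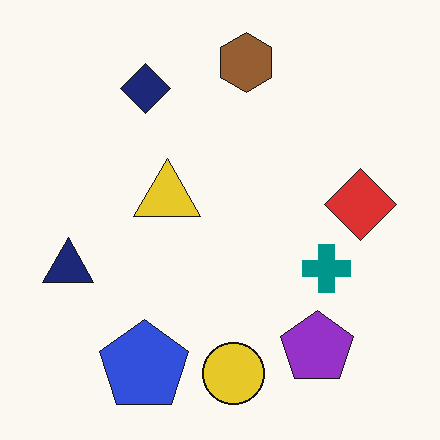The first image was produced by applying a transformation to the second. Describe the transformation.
This is the original image noticeably gaussian-blurred.

Shape edges and outlines are uniformly softened across the whole image.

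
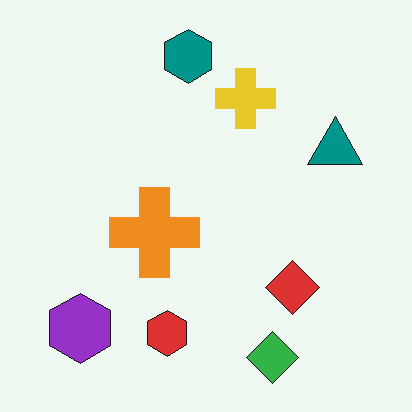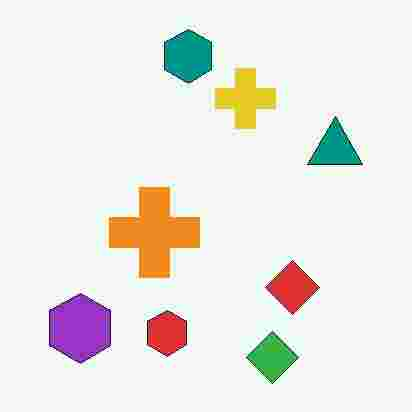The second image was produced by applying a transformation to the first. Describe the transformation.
The transformation is: heavily JPEG-compressed with obvious blocking artifacts.

Blocky 8×8 compression artifacts appear around shape edges and the flat background shows ringing — characteristic JPEG degradation.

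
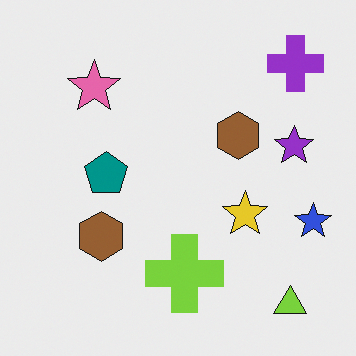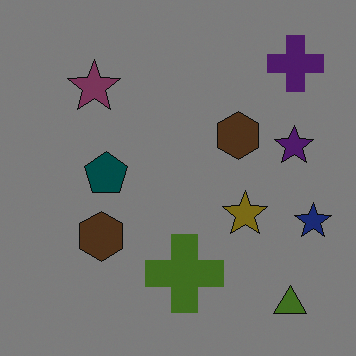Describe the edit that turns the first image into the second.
Substantially darkened.

Every pixel — background and shapes alike — is uniformly darkened.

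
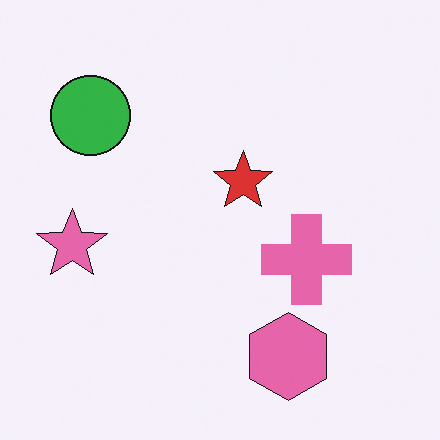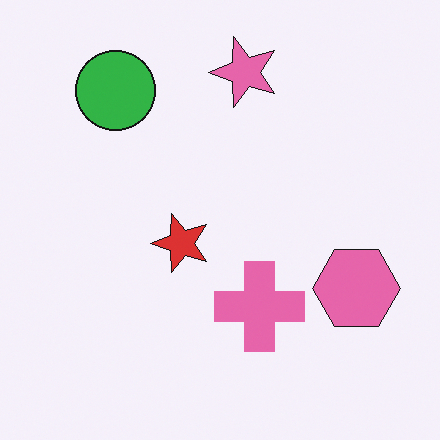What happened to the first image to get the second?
The second image is the first transposed (reflected across the top-left ↔ bottom-right diagonal).

Shapes have swapped their row and column positions — what was in the top-right is now in the bottom-left — a diagonal reflection.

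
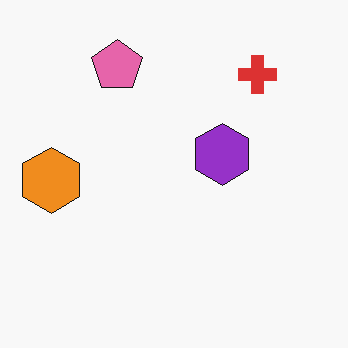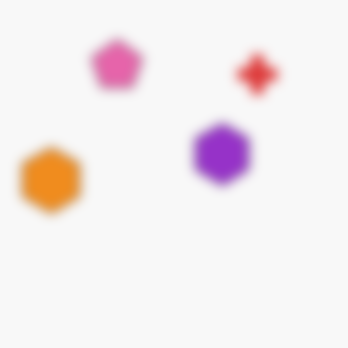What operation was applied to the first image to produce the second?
The second image is the first strongly gaussian-blurred.

Shape edges and outlines are uniformly softened across the whole image.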